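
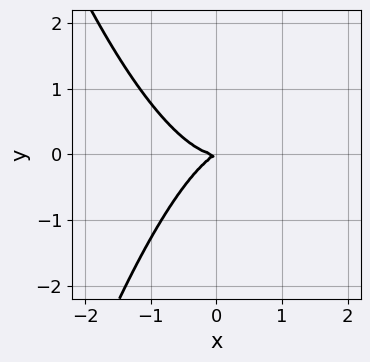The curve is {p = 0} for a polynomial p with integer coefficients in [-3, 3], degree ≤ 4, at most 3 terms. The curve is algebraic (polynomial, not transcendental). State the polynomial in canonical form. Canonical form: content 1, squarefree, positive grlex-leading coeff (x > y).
2*x^3 - x*y + 2*y^2

1. deg p = 3. The shape is more complex than any degree-2 curve.
2. From the visible intercepts: it crosses the y-axis at the gridline y = 0; it meets the x-axis at x = 0 (among the integer gridlines).
3. Assembling these constraints gives the stated polynomial.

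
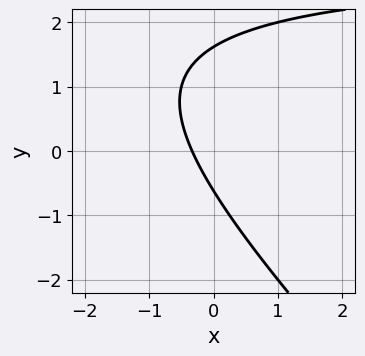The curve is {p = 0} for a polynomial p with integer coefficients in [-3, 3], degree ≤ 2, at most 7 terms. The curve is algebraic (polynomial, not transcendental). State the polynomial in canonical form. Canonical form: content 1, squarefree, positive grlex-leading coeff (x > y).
x*y + y^2 - 3*x - y - 1

(a) deg p = 2.
(b) The integer polynomial consistent with all of this is the stated p.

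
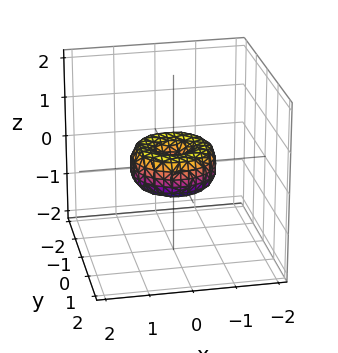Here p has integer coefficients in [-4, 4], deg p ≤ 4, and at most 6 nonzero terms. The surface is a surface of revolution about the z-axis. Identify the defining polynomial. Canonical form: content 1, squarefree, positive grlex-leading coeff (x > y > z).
First, deg p = 4. The shape is more complex than any degree-3 surface.
Then, symmetries: rotational symmetry about the z-axis ⇒ p depends on x, y only through x² + y².
Next, observable constraints: a circular section at z = 0 has radius exactly 1; one z-axis crossing is at z = 0.
Finally, together with the visible shape, these determine p as stated. Check: (0, 1, 0) on the y-axis lies on the surface, and p(0, 1, 0) = 0. ✓

x^4 + 2*x^2*y^2 + y^4 - x^2 - y^2 + z^2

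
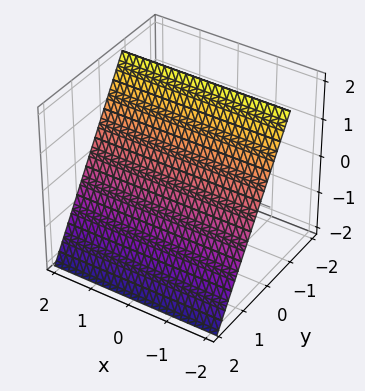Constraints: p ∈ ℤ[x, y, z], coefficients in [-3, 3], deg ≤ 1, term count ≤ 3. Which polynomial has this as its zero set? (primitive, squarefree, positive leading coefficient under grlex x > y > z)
3*y + 2*z - 2

deg p = 1. Every cross-section is a straight line — this is a plane.
Against the integer gridlines: it crosses the z-axis at the gridline z = 1; it misses every integer gridline on the x-axis.
Solving for integer coefficients yields p as stated.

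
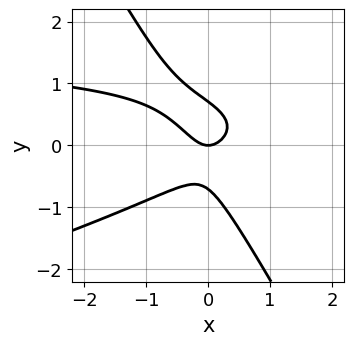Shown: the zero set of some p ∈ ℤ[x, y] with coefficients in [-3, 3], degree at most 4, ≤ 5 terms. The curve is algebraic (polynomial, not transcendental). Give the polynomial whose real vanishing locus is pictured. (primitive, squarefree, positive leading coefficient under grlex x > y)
x^2*y - 3*x*y^2 - 2*y^3 - 2*x^2 + y

deg p = 3.
From the visible intercepts: it crosses the x-axis at the gridline x = 0; it crosses the y-axis at the gridline y = 0.
Matching integer coefficients to the picture gives p.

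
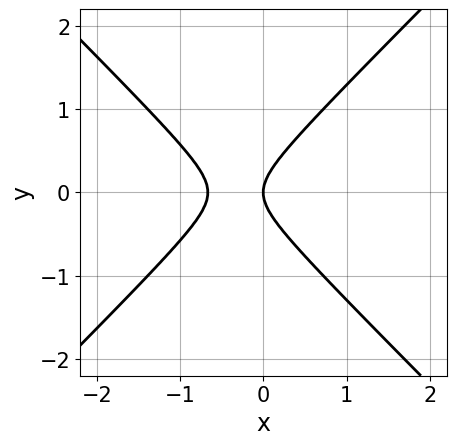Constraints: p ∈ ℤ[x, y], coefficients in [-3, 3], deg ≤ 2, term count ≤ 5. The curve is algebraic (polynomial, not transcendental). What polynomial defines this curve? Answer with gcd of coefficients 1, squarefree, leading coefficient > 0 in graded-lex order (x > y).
3*x^2 - 3*y^2 + 2*x

1. Degree: no degree-1 curve has this shape, so deg p = 2.
2. Symmetries: the y ↦ −y reflection is a symmetry, so y appears only in even powers.
3. From the axis intercepts and sections: one y-axis crossing is at y = 0; one x-axis crossing is at x = 0.
4. Putting this together gives p.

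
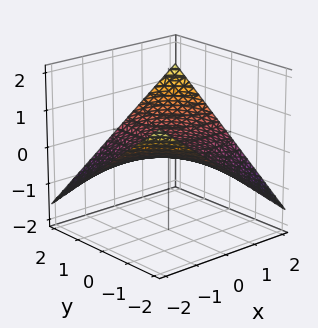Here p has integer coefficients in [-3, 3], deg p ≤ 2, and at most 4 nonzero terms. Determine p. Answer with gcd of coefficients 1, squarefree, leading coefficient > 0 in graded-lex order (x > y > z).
The degree is 2 — a hyperbolic paraboloid; a quadric.
Against the integer gridlines: one z-axis crossing is at z = 0; the visible x-axis segment lies entirely on the surface; every point of the y-axis in the box is on the surface.
Solving for integer coefficients yields p as stated.

x*y - 3*z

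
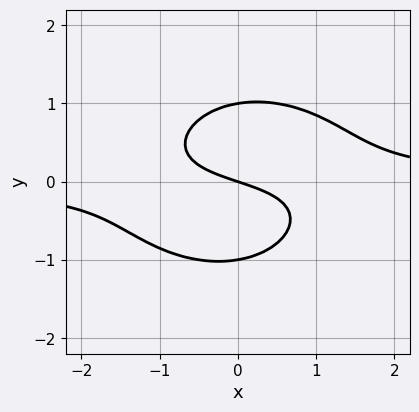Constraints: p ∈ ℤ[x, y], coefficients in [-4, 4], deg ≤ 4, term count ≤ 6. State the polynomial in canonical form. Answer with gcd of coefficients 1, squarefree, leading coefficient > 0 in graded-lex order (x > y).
2*x^2*y + 3*y^3 - x - 3*y

First, deg p = 3. A generic line meets the curve in up to 3 points.
Then, from the visible intercepts: it crosses the x-axis at the gridline x = 0; the y-axis gridline crossings are at y ∈ {-1, 0, 1}.
Finally, the integer polynomial consistent with all of this is the stated p.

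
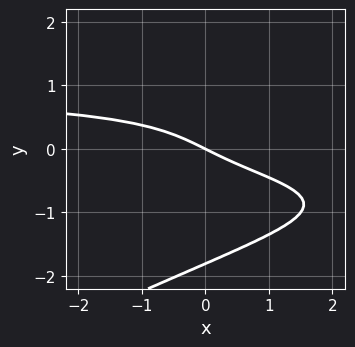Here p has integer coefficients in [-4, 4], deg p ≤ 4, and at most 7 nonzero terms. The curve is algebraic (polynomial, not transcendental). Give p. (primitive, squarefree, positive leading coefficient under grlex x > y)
1. The degree is 4 — no degree-3 curve has this shape.
2. Checking where it meets the axes: it meets the x-axis at x = 0 (among the integer gridlines); it crosses the y-axis at the gridline y = 0.
3. Solving for integer coefficients yields p as stated.

x*y^3 - 2*y^4 - 3*y^3 - x - 2*y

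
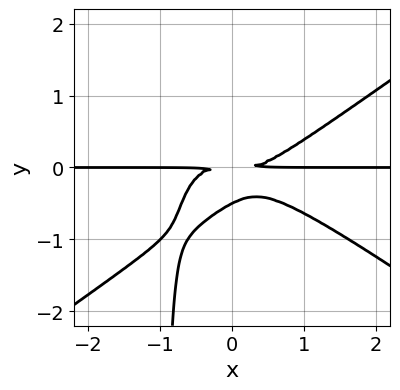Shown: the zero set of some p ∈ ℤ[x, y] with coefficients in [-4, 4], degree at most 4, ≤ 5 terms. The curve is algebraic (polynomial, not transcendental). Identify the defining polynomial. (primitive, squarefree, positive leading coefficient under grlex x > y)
x^3*y - 2*x*y^3 - 2*y^3 - y^2

1. The degree is 4 — the shape is more complex than any degree-3 curve.
2. From the visible intercepts: every point of the x-axis in the box is on the curve.
3. Fitting integer coefficients to these (and the overall shape) gives p.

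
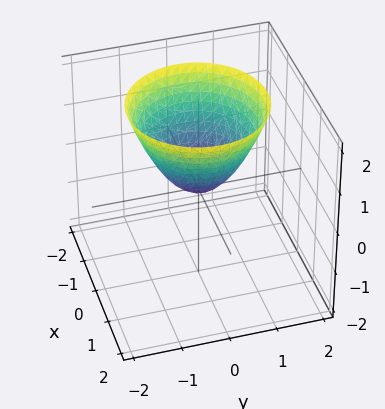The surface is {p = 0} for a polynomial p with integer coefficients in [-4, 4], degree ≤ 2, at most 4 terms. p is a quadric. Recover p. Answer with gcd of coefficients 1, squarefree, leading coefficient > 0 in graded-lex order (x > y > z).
x^2 + y^2 - z

The degree is 2 — a paraboloid; a quadric.
By symmetry, every cross-section ⟂ z is a circle, so x, y appear only via x² + y².
From the axis intercepts and sections: one z-axis crossing is at z = 0; it meets the y-axis at y = 0 (among the integer gridlines).
Assembling these constraints gives the stated polynomial.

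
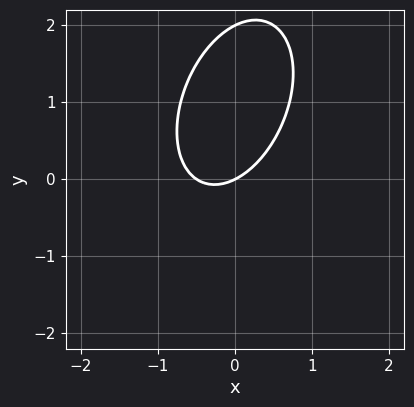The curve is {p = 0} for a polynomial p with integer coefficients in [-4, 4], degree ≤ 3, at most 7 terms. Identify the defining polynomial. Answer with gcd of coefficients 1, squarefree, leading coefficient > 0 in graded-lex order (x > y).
1. deg p = 2. No degree-1 curve has this shape.
2. Reading off the gridlines: it meets the x-axis at x = 0 (among the integer gridlines); among the integer gridlines, it crosses the y-axis at y ∈ {0, 2}.
3. Putting this together gives p.

2*x^2 - x*y + y^2 + x - 2*y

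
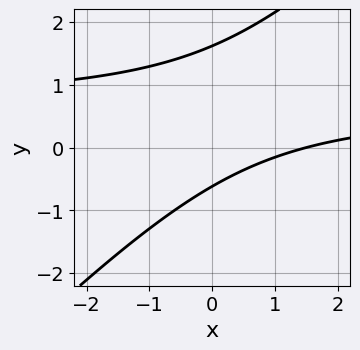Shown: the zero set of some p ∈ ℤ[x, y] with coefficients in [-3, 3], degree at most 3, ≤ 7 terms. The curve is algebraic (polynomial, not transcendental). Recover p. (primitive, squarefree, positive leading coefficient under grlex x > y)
Degree: no degree-1 curve has this shape, so deg p = 2.
The integer polynomial consistent with all of this is the stated p.

3*x*y - 3*y^2 - 2*x + 3*y + 3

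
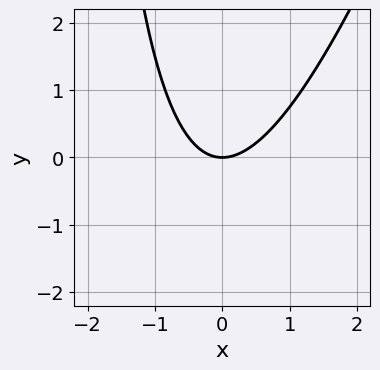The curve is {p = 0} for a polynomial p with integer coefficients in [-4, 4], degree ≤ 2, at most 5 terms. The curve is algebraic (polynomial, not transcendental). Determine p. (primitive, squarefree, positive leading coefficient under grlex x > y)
Degree: the shape is more complex than any degree-1 curve, so deg p = 2.
Checking where it meets the axes: it meets the x-axis at x = 0 (among the integer gridlines); it meets the y-axis at y = 0 (among the integer gridlines).
Together with the visible shape, these determine p as stated.

3*x^2 - x*y - 3*y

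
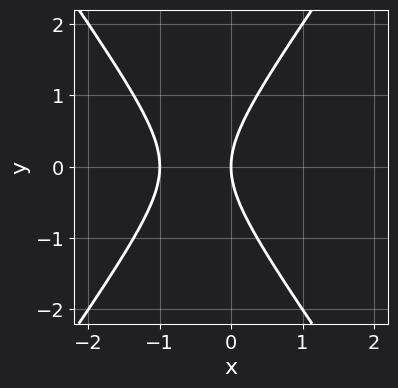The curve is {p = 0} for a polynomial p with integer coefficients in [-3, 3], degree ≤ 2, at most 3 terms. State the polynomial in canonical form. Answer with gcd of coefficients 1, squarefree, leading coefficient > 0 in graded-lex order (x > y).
(a) Degree: the shape is more complex than any degree-1 curve, so deg p = 2.
(b) Symmetries: mirror symmetry y ↦ −y ⇒ only even powers of y.
(c) Checking where it meets the axes: it meets the y-axis at y = 0 (among the integer gridlines); among the integer gridlines, it crosses the x-axis at x ∈ {-1, 0}.
(d) The integer polynomial consistent with all of this is the stated p.

2*x^2 - y^2 + 2*x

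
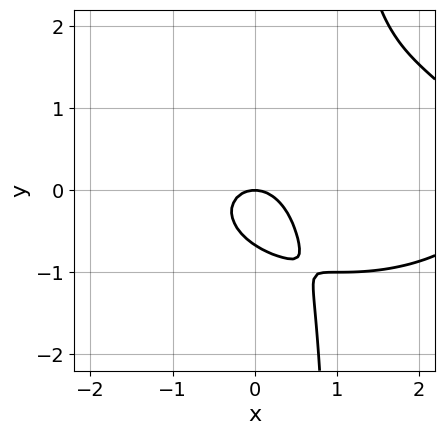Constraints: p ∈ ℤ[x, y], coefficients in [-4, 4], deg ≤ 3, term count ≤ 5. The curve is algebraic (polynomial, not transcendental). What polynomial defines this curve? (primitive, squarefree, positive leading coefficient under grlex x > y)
x^3 + 3*x*y^2 - 3*x^2 - 3*y^2 - 2*y

1. The degree is 3 — a generic line meets the curve in up to 3 points.
2. From the visible intercepts: one y-axis crossing is at y = 0; it meets the x-axis at x = 0 (among the integer gridlines).
3. These observations pin down the coefficients.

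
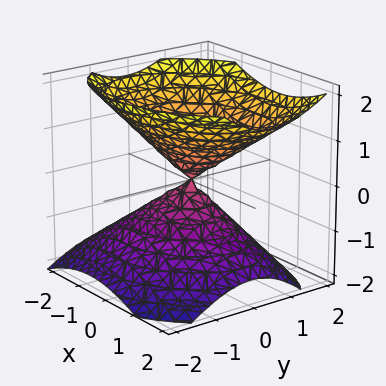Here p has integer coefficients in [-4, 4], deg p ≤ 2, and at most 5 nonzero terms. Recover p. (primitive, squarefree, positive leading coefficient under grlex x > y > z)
(a) deg p = 2. No degree-1 surface has this shape.
(b) Observable constraints: one x-axis crossing is at x = 0; it meets the y-axis at y = 0 (among the integer gridlines); it meets the z-axis at z = 0 (among the integer gridlines).
(c) Matching integer coefficients to the picture gives p.

2*x^2 - x*y + 3*y^2 - y*z - 3*z^2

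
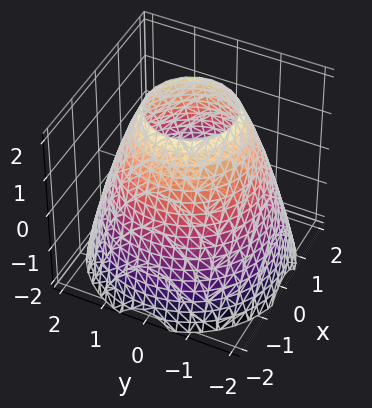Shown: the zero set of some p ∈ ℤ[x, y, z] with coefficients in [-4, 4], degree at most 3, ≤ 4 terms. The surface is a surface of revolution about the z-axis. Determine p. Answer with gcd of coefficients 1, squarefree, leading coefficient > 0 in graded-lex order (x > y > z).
x^2 + y^2 + z - 3

First, deg p = 2.
Next, by symmetry, every cross-section ⟂ z is a circle, so x, y appear only via x² + y².
Next, against the integer gridlines: a circular section at z = 1 has radius between 1 and 2; the surface avoids every integer z-axis point in the box.
Finally, assembling these constraints gives the stated polynomial.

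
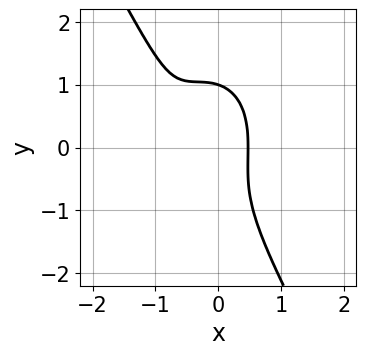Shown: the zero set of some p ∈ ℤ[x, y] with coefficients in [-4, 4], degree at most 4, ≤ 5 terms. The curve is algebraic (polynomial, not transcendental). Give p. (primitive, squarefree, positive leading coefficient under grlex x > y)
3*x^3 + x*y^2 + y^3 + 3*x^2 - 1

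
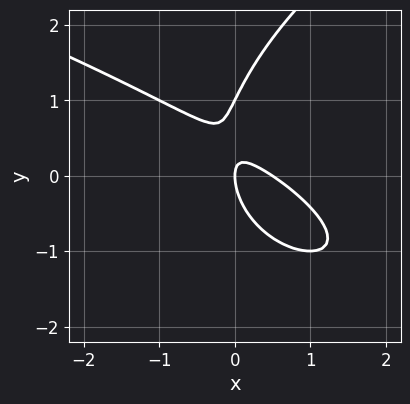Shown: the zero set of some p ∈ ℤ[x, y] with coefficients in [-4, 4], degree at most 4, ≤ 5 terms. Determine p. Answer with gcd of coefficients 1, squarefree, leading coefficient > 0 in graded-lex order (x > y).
y^3 - 2*x^2 - 3*x*y - y^2 + x

1. Degree: no degree-2 curve has this shape, so deg p = 3.
2. Checking where it meets the axes: among the integer gridlines, it crosses the y-axis at y ∈ {0, 1}; it meets the x-axis at x = 0 (among the integer gridlines).
3. Assembling these constraints gives the stated polynomial.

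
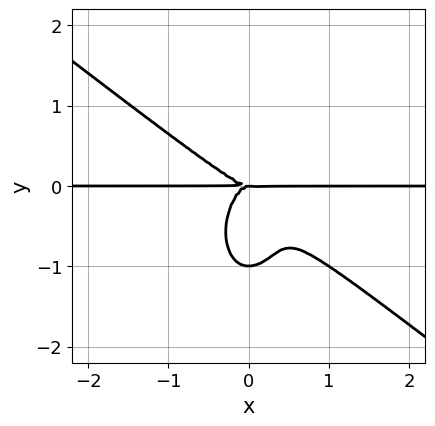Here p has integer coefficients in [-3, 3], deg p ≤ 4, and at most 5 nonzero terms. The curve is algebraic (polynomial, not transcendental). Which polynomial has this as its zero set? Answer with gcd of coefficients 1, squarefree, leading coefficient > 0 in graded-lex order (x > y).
First, deg p = 4. A generic line meets the curve in up to 4 points.
Next, against the integer gridlines: every point of the x-axis in the box is on the curve; the y-axis gridline crossings are at y ∈ {-1, 0}.
Finally, together with the visible shape, these determine p as stated.

2*x^3*y + 2*x^2*y^2 + y^4 + y^3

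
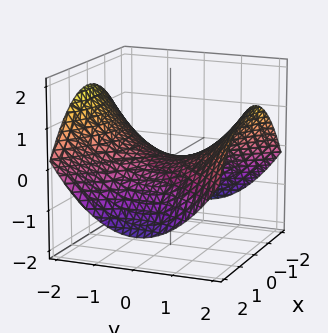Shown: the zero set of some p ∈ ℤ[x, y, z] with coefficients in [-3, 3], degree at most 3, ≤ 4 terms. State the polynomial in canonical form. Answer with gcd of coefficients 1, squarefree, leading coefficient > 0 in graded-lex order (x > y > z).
(a) Degree: a saddle surface; a quadric, so deg p = 2.
(b) Symmetries: the x ↦ −x reflection is a symmetry, so x appears only in even powers; the y ↦ −y reflection is a symmetry, so y appears only in even powers.
(c) From the visible intercepts: it crosses the y-axis at the gridline y = 0; it crosses the x-axis at the gridline x = 0; one z-axis crossing is at z = 0.
(d) The integer polynomial consistent with all of this is the stated p.

x^2 - y^2 + 3*z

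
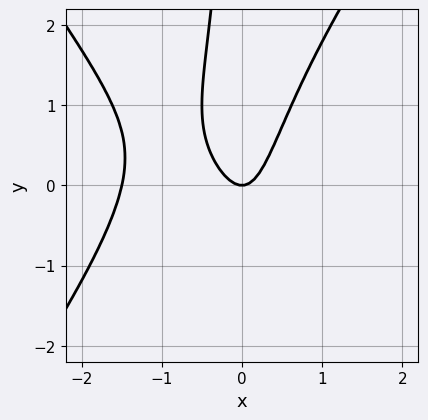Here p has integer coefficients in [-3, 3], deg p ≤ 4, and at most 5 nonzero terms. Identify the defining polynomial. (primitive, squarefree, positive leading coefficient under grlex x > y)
2*x^3 - x*y^2 + 3*x^2 - y

First, degree: no degree-2 curve has this shape, so deg p = 3.
Next, from the axis intercepts and sections: one x-axis crossing is at x = 0; one y-axis crossing is at y = 0.
Finally, solving for integer coefficients yields p as stated.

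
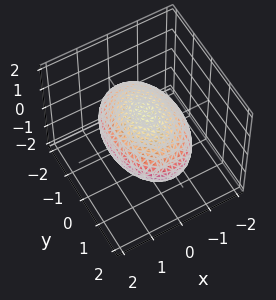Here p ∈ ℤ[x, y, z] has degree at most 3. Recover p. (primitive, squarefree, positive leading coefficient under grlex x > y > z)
1. The degree is 2 — a closed, bounded, convex surface; a quadric.
2. Symmetries: mirror symmetry y ↦ −y ⇒ only even powers of y; mirror symmetry z ↦ −z ⇒ only even powers of z; the x ↦ −x reflection is a symmetry, so x appears only in even powers.
3. Checking where it meets the axes: the z-axis gridline crossings are at z ∈ {-1, 1}.
4. Putting this together gives p.

2*x^2 + y^2 + 3*z^2 - 3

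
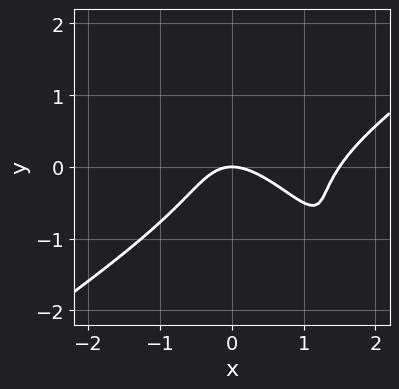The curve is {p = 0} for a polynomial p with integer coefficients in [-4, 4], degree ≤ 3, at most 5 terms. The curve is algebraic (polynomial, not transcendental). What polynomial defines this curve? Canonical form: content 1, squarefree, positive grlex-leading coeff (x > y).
2*x^3 - 3*x*y^2 - 2*y^3 - 3*x^2 - 3*y

First, deg p = 3. A generic line meets the curve in up to 3 points.
Then, from the axis intercepts and sections: it meets the x-axis at x = 0 (among the integer gridlines); one y-axis crossing is at y = 0.
Finally, putting this together gives p.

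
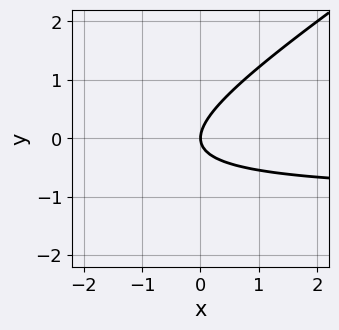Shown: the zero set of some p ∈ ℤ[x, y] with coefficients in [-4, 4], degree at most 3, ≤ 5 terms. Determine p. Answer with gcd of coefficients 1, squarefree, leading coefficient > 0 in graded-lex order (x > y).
deg p = 2.
Against the integer gridlines: it meets the y-axis at y = 0 (among the integer gridlines); it crosses the x-axis at the gridline x = 0.
The integer polynomial consistent with all of this is the stated p.

2*x*y - 3*y^2 + 2*x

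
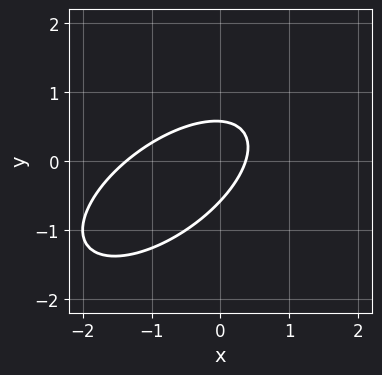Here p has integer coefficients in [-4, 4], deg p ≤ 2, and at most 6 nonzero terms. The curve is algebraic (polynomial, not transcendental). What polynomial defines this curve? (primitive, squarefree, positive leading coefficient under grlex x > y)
First, degree: the shape is more complex than any degree-1 curve, so deg p = 2.
Finally, the integer polynomial consistent with all of this is the stated p.

2*x^2 - 3*x*y + 3*y^2 + 2*x - 1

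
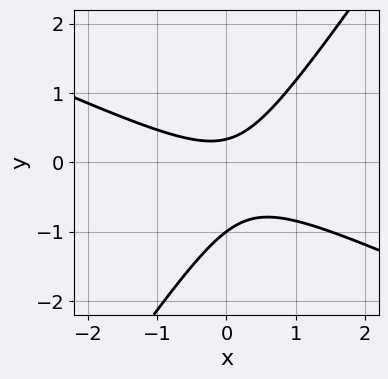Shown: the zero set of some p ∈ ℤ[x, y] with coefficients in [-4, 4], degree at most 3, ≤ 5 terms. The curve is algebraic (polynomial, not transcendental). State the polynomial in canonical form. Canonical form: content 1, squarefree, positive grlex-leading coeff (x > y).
(a) Degree: no degree-1 curve has this shape, so deg p = 2.
(b) Observable constraints: it crosses the y-axis at the gridline y = -1; no x-intercept at any integer in the box.
(c) Fitting integer coefficients to these (and the overall shape) gives p.

2*x^2 + 3*x*y - 3*y^2 - 2*y + 1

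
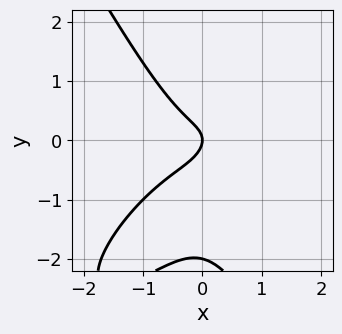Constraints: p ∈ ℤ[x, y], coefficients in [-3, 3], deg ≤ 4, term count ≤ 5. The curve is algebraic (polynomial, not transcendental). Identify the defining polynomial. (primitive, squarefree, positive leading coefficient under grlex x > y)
2*x^3 - 2*x^2*y + y^3 + 2*y^2 + x

(a) deg p = 3. The shape is more complex than any degree-2 curve.
(b) Reading off the gridlines: among the integer gridlines, it crosses the y-axis at y ∈ {-2, 0}; it crosses the x-axis at the gridline x = 0.
(c) Fitting integer coefficients to these (and the overall shape) gives p.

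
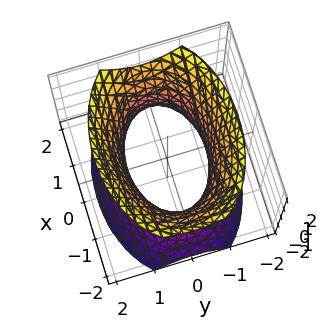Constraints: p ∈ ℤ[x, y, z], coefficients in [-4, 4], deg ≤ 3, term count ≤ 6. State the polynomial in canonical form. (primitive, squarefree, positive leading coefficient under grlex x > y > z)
x^2 + 2*y^2 - z^2 - 2

The degree is 2 — an hourglass — one-sheet hyperboloid; a quadric.
Symmetries: the x ↦ −x reflection is a symmetry, so x appears only in even powers; mirror symmetry y ↦ −y ⇒ only even powers of y; mirror symmetry z ↦ −z ⇒ only even powers of z.
From the axis intercepts and sections: no z-intercept at any integer in the box; among the integer gridlines, it crosses the y-axis at y ∈ {-1, 1}.
Solving for integer coefficients yields p as stated.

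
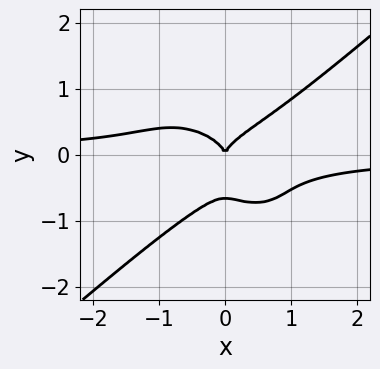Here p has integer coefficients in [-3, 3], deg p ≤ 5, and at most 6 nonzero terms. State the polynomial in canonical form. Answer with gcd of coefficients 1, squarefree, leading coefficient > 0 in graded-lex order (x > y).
2*x^3*y - 3*y^4 - 2*y^3 + x^2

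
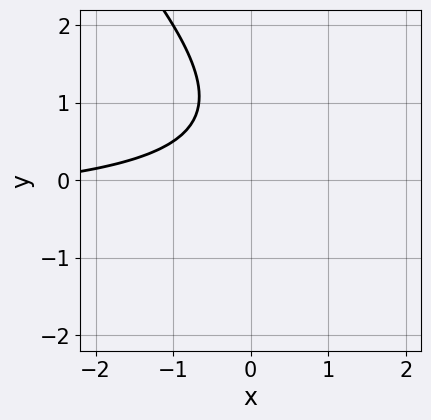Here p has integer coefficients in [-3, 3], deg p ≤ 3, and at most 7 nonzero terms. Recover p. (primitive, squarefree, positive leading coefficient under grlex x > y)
2*x*y + 2*y^2 + x - 3*y + 3

1. The degree is 2 — the shape is more complex than any degree-1 curve.
2. From the axis intercepts and sections: it misses every integer gridline on the x-axis; it misses every integer gridline on the y-axis.
3. Fitting integer coefficients to these (and the overall shape) gives p.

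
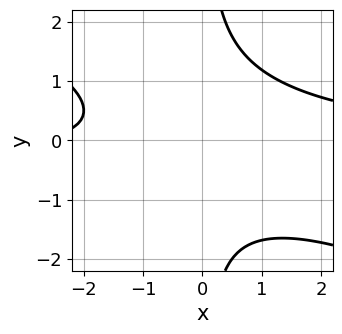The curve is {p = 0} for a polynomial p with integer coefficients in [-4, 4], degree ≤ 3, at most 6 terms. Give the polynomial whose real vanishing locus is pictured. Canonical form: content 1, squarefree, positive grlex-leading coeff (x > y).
x^2*y + 2*x*y^2 - x - 3

First, deg p = 3.
Then, reading off the gridlines: it misses every integer gridline on the y-axis; no x-intercept at any integer in the box.
Finally, putting this together gives p.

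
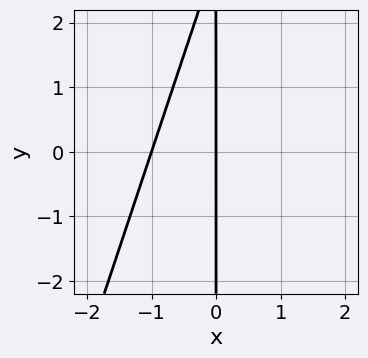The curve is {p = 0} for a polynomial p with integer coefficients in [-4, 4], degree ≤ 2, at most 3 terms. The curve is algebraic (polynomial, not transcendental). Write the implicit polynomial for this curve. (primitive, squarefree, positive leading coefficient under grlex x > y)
(a) Degree: a generic line meets the curve in up to 2 points, so deg p = 2.
(b) Against the integer gridlines: the x-axis gridline crossings are at x ∈ {-1, 0}; every point of the y-axis in the box is on the curve.
(c) Fitting integer coefficients to these (and the overall shape) gives p.

3*x^2 - x*y + 3*x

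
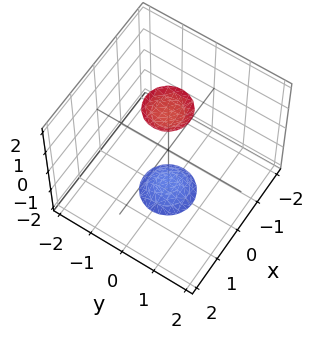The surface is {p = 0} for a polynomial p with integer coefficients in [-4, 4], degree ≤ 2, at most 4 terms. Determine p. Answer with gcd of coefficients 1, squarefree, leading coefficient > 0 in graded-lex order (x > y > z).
First, the picture has 2 separate pieces.
Then, degree: two sheets facing apart; a quadric, so deg p = 2.
Then, symmetries: mirror symmetry z ↦ −z ⇒ only even powers of z; the z-axis is an axis of rotation, so x and y enter only as x² + y².
Next, from the axis intercepts and sections: it misses every integer gridline on the x-axis; a circular section at z = -2 has radius between 0 and 1; the surface avoids every integer y-axis point in the box.
Finally, the integer polynomial consistent with all of this is the stated p.

3*x^2 + 3*y^2 - z^2 + 3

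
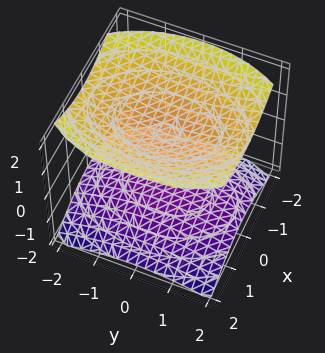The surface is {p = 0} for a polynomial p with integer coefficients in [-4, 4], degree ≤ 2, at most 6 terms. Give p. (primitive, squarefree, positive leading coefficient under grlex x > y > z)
2*x^2 + y^2 - 3*z^2 + 3

(a) I count 2 distinct pieces. Treating them together as one polynomial.
(b) Degree: two separate bowl-shaped sheets opening away from each other; a quadric, so deg p = 2.
(c) Symmetries: mirror symmetry y ↦ −y ⇒ only even powers of y; the x ↦ −x reflection is a symmetry, so x appears only in even powers; mirror symmetry z ↦ −z ⇒ only even powers of z.
(d) Reading off the gridlines: the z-axis gridline crossings are at z ∈ {-1, 1}; it misses every integer gridline on the y-axis; it misses every integer gridline on the x-axis.
(e) Assembling these constraints gives the stated polynomial.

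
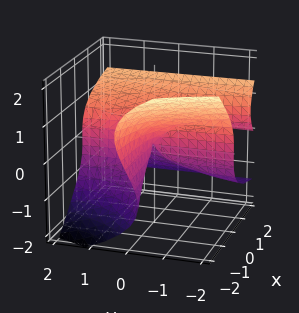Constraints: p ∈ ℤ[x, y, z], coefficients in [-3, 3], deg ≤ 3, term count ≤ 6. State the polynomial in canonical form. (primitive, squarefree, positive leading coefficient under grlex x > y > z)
x^2*y - x^2*z + 2*z^3 - 2*x*y

1. Degree: no degree-2 surface has this shape, so deg p = 3.
2. Against the integer gridlines: the visible x-axis segment lies entirely on the surface; the visible y-axis segment lies entirely on the surface; it meets the z-axis at z = 0 (among the integer gridlines).
3. Putting this together gives p.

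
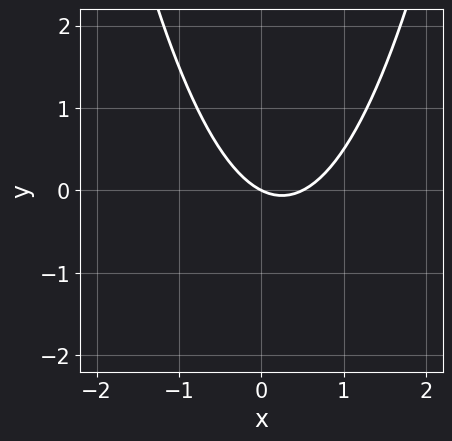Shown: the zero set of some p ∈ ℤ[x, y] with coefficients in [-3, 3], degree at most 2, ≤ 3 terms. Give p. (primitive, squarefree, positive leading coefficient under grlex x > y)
First, degree: no degree-1 curve has this shape, so deg p = 2.
Then, against the integer gridlines: it crosses the x-axis at the gridline x = 0; it crosses the y-axis at the gridline y = 0.
Finally, the integer polynomial consistent with all of this is the stated p.

2*x^2 - x - 2*y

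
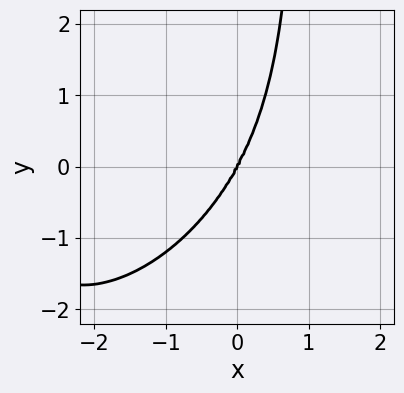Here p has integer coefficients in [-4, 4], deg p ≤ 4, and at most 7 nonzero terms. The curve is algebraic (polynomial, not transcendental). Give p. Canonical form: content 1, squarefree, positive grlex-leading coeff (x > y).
x^4 + x*y^3 + 3*x^3 + x*y^2 - y^3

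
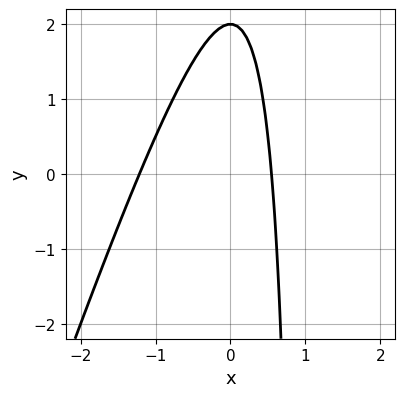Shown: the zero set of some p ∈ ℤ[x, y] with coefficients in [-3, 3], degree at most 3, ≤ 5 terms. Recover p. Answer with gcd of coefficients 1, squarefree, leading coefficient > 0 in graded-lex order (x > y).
(a) deg p = 2.
(b) From the axis intercepts and sections: it meets the y-axis at y = 2 (among the integer gridlines).
(c) Fitting integer coefficients to these (and the overall shape) gives p.

3*x^2 - x*y + 2*x + y - 2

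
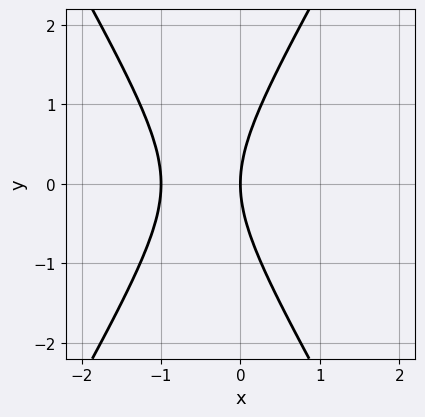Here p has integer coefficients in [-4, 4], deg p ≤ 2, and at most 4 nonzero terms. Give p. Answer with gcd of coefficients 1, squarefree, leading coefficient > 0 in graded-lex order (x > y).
(a) deg p = 2.
(b) Symmetries: the y ↦ −y reflection is a symmetry, so y appears only in even powers.
(c) Observable constraints: the x-axis gridline crossings are at x ∈ {-1, 0}; it crosses the y-axis at the gridline y = 0.
(d) The integer polynomial consistent with all of this is the stated p.

3*x^2 - y^2 + 3*x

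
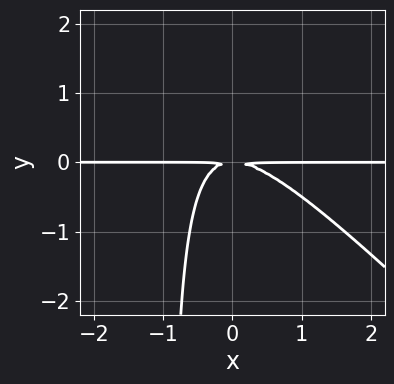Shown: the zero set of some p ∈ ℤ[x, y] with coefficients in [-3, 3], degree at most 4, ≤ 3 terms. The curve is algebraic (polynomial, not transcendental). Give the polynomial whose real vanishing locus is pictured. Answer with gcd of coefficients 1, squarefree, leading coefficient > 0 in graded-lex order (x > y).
(a) The degree is 3 — the shape is more complex than any degree-2 curve.
(b) From the axis intercepts and sections: the visible x-axis segment lies entirely on the curve.
(c) These observations pin down the coefficients.

x^2*y + x*y^2 + y^2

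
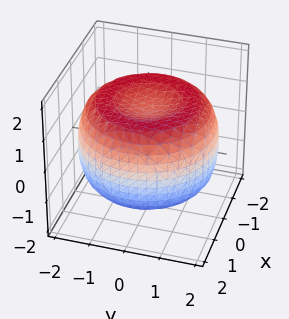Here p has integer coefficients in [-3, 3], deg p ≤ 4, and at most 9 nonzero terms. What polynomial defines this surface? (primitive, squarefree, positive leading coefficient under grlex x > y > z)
x^4 + 2*x^2*y^2 + y^4 - 3*x^2 - 3*y^2 + 3*z^2 - 3

(a) The degree is 4 — no degree-3 surface has this shape.
(b) Symmetries: every cross-section ⟂ z is a circle, so x, y appear only via x² + y².
(c) Observable constraints: a circular section at z = 1 has radius between 1 and 2; among the integer gridlines, it crosses the z-axis at z ∈ {-1, 1}.
(d) Putting this together gives p.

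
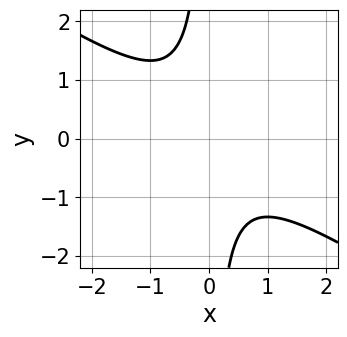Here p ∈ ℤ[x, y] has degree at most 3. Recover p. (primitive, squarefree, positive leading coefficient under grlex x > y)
2*x^2 + 3*x*y + 2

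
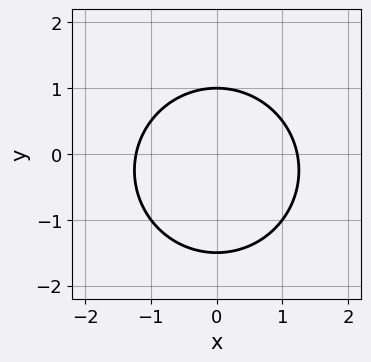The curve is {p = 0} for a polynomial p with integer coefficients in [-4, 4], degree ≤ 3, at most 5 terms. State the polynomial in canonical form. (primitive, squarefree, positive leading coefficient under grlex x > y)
2*x^2 + 2*y^2 + y - 3

(a) Degree: no degree-1 curve has this shape, so deg p = 2.
(b) Symmetries: mirror symmetry x ↦ −x ⇒ only even powers of x.
(c) From the axis intercepts and sections: it crosses the y-axis at the gridline y = 1.
(d) The integer polynomial consistent with all of this is the stated p.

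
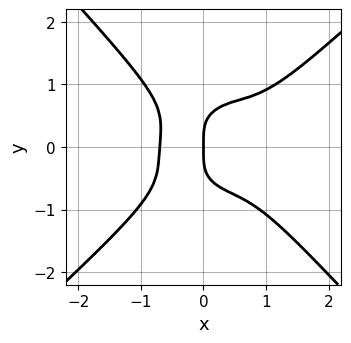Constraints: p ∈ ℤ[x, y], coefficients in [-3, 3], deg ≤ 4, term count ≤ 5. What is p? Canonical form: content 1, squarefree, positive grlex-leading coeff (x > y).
1. deg p = 4. A generic line meets the curve in up to 4 points.
2. Against the integer gridlines: one x-axis crossing is at x = 0; one y-axis crossing is at y = 0.
3. Solving for integer coefficients yields p as stated.

3*x^4 - x^3*y - 3*y^4 - 2*x^3 + 2*x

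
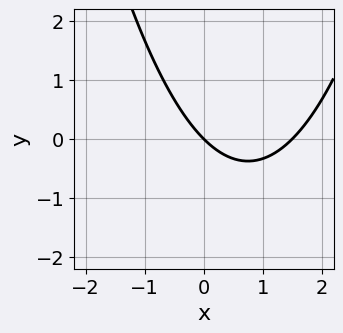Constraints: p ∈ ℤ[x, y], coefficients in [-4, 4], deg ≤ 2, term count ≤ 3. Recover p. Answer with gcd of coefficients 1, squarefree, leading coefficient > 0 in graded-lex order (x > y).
The degree is 2 — a generic line meets the curve in up to 2 points.
From the axis intercepts and sections: it meets the y-axis at y = 0 (among the integer gridlines); it crosses the x-axis at the gridline x = 0.
The integer polynomial consistent with all of this is the stated p.

2*x^2 - 3*x - 3*y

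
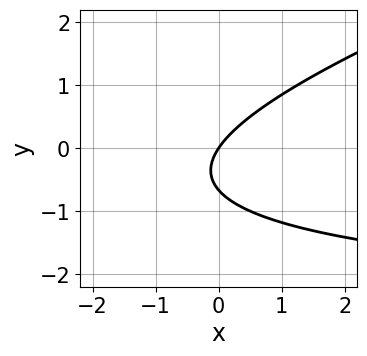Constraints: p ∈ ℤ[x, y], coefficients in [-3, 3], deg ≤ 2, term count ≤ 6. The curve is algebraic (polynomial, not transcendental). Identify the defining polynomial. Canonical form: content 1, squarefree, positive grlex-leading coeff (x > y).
1. The degree is 2 — a generic line meets the curve in up to 2 points.
2. Observable constraints: one y-axis crossing is at y = 0; it crosses the x-axis at the gridline x = 0.
3. Solving for integer coefficients yields p as stated.

x*y - 3*y^2 + 3*x - 2*y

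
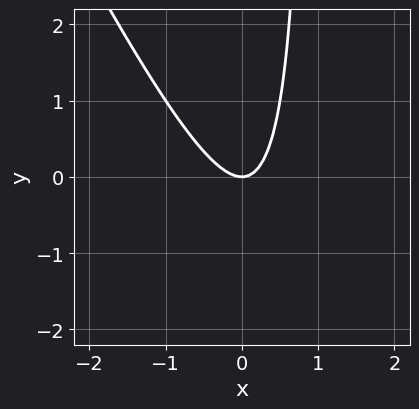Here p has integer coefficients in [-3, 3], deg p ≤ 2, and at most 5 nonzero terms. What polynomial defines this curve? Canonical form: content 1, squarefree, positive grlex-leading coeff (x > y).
2*x^2 + x*y - y

1. The degree is 2 — the shape is more complex than any degree-1 curve.
2. Reading off the gridlines: it meets the x-axis at x = 0 (among the integer gridlines); it crosses the y-axis at the gridline y = 0.
3. Fitting integer coefficients to these (and the overall shape) gives p.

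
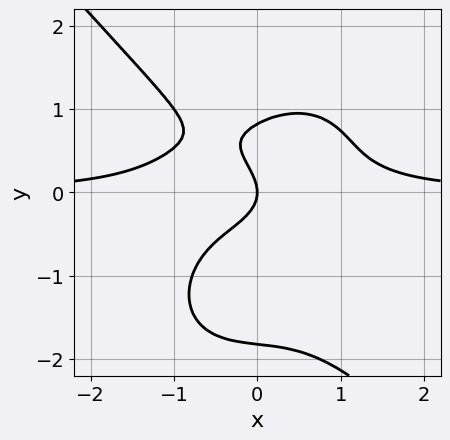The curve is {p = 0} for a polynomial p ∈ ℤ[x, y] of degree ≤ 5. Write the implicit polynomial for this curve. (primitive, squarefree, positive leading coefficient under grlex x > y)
3*x^3*y + 2*y^4 + 2*y^3 - 3*y^2 - 2*x

First, the degree is 4 — a generic line meets the curve in up to 4 points.
Next, from the axis intercepts and sections: it crosses the x-axis at the gridline x = 0; it crosses the y-axis at the gridline y = 0.
Finally, putting this together gives p.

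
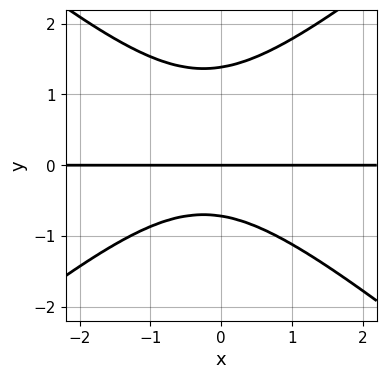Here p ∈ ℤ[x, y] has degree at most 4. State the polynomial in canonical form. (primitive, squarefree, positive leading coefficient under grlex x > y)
2*x^2*y - 3*y^3 + x*y + 2*y^2 + 3*y

First, deg p = 3. No degree-2 curve has this shape.
Then, from the visible intercepts: it crosses the y-axis at the gridline y = 0; every point of the x-axis in the box is on the curve.
Finally, fitting integer coefficients to these (and the overall shape) gives p.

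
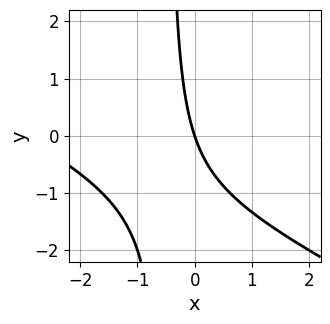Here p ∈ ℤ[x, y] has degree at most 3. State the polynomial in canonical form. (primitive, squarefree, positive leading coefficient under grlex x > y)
x^2 + 2*x*y + 3*x + y

First, the degree is 2 — a generic line meets the curve in up to 2 points.
Then, observable constraints: it crosses the y-axis at the gridline y = 0; it crosses the x-axis at the gridline x = 0.
Finally, matching integer coefficients to the picture gives p.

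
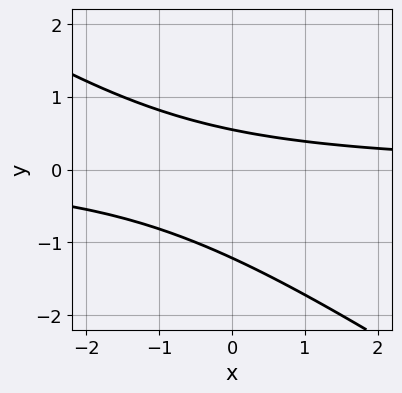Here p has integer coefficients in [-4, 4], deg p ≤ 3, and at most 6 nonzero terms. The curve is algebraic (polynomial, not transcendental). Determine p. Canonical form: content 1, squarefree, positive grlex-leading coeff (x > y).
(a) deg p = 2. A generic line meets the curve in up to 2 points.
(b) Checking where it meets the axes: it misses every integer gridline on the x-axis.
(c) Fitting integer coefficients to these (and the overall shape) gives p.

2*x*y + 3*y^2 + 2*y - 2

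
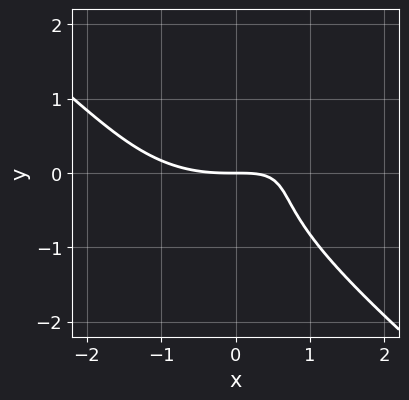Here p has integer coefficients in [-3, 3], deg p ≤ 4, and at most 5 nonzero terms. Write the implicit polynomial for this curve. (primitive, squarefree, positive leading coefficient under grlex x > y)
x^3 + x*y^2 + 3*y^3 - 3*x*y + 3*y

First, deg p = 3.
Then, reading off the gridlines: it meets the y-axis at y = 0 (among the integer gridlines); one x-axis crossing is at x = 0.
Finally, solving for integer coefficients yields p as stated.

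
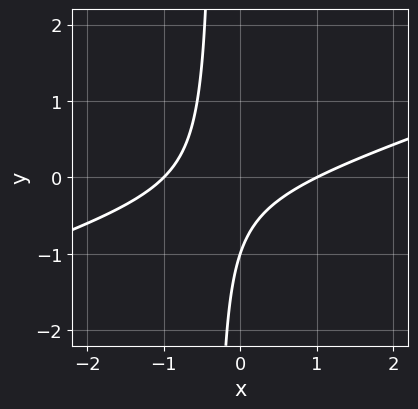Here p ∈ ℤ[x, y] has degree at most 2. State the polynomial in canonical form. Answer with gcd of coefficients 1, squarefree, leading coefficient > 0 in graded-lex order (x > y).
(a) deg p = 2. A generic line meets the curve in up to 2 points.
(b) From the axis intercepts and sections: among the integer gridlines, it crosses the x-axis at x ∈ {-1, 1}; it crosses the y-axis at the gridline y = -1.
(c) These observations pin down the coefficients.

x^2 - 3*x*y - y - 1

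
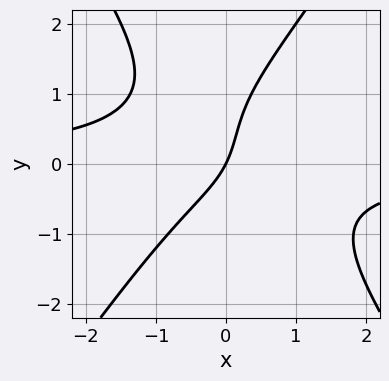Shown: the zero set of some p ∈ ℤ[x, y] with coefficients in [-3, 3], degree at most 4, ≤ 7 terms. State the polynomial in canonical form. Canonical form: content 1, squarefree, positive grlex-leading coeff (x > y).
2*x^2*y - y^3 + y^2 + 2*x - y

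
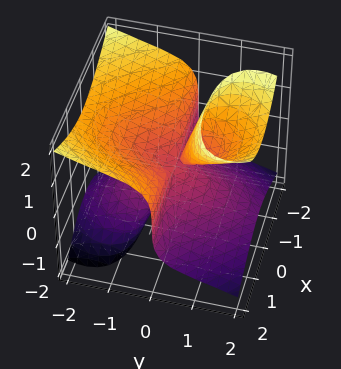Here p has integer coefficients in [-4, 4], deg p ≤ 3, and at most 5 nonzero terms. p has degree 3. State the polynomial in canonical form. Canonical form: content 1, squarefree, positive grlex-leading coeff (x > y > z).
1. The picture has 3 separate pieces.
2. The degree is 3 — a generic line meets the surface in up to 3 points.
3. Checking where it meets the axes: it crosses the z-axis at the gridline z = 0; it meets the y-axis at y = 0 (among the integer gridlines).
4. The integer polynomial consistent with all of this is the stated p.

2*x^2*y + y^3 - 3*y*z^2 + z^3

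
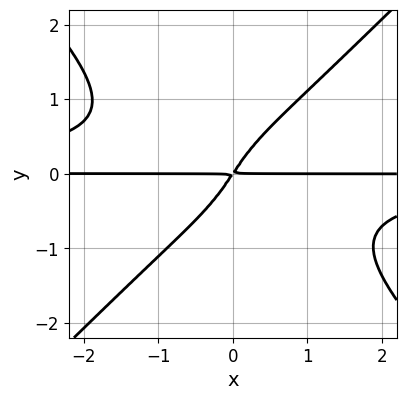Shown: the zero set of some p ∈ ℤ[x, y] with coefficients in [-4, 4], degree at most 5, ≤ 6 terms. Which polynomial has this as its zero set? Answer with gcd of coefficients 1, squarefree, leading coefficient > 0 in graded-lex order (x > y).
3*x^2*y^2 - 3*y^4 + 3*x*y - 2*y^2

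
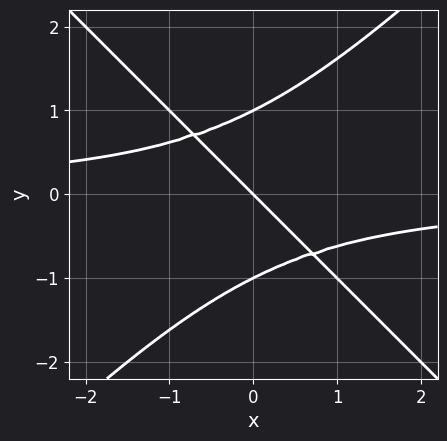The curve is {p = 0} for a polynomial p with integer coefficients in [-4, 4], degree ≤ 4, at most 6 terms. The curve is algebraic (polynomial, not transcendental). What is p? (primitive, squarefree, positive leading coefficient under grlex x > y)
x^2*y - y^3 + x + y

1. The degree is 3 — the shape is more complex than any degree-2 curve.
2. Observable constraints: it meets the x-axis at x = 0 (among the integer gridlines); among the integer gridlines, it crosses the y-axis at y ∈ {-1, 0, 1}.
3. Putting this together gives p.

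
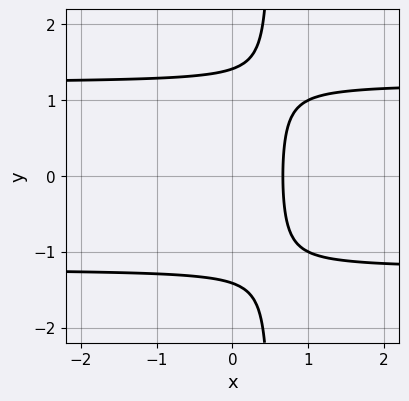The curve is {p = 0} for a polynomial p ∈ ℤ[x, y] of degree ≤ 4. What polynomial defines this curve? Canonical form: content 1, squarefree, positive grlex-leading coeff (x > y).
First, the degree is 3 — a generic line meets the curve in up to 3 points.
Then, symmetries: it's symmetric under y → −y, forcing even powers of y.
Finally, assembling these constraints gives the stated polynomial.

2*x*y^2 - y^2 - 3*x + 2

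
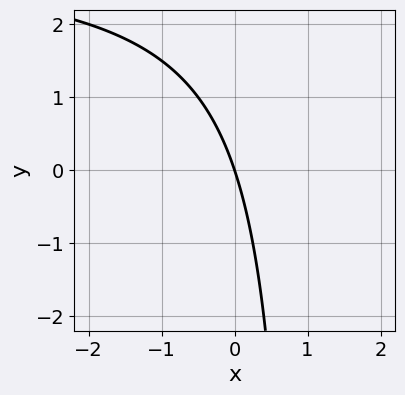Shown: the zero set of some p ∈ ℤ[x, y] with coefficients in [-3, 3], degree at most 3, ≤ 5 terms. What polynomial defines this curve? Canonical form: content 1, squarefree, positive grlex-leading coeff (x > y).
x*y - 3*x - y

deg p = 2. The shape is more complex than any degree-1 curve.
Checking where it meets the axes: one y-axis crossing is at y = 0; one x-axis crossing is at x = 0.
These observations pin down the coefficients.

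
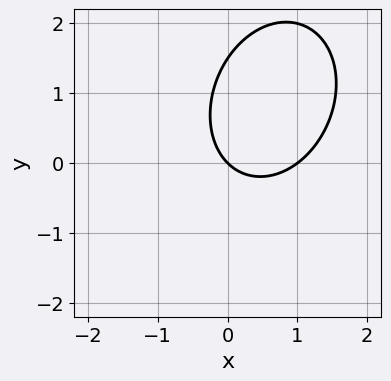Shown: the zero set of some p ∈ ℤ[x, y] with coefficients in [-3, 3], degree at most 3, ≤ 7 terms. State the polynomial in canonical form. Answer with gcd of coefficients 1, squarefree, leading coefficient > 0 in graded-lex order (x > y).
3*x^2 - x*y + 2*y^2 - 3*x - 3*y

First, degree: a generic line meets the curve in up to 2 points, so deg p = 2.
Next, from the visible intercepts: it meets the y-axis at y = 0 (among the integer gridlines); among the integer gridlines, it crosses the x-axis at x ∈ {0, 1}.
Finally, solving for integer coefficients yields p as stated.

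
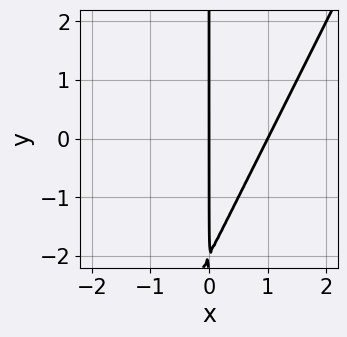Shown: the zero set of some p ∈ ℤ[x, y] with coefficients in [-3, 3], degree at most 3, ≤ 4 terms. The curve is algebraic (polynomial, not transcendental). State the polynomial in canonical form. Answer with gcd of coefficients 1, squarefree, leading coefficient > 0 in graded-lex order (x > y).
The degree is 2 — no degree-1 curve has this shape.
From the axis intercepts and sections: the visible y-axis segment lies entirely on the curve; the x-axis gridline crossings are at x ∈ {0, 1}.
Assembling these constraints gives the stated polynomial.

2*x^2 - x*y - 2*x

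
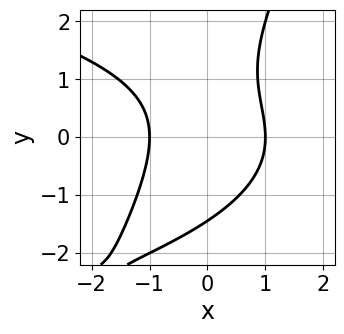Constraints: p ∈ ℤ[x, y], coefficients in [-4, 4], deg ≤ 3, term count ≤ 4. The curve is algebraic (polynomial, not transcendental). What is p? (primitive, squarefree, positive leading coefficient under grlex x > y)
Degree: the shape is more complex than any degree-2 curve, so deg p = 3.
Against the integer gridlines: among the integer gridlines, it crosses the x-axis at x ∈ {-1, 1}.
Matching integer coefficients to the picture gives p.

2*x*y^2 - y^3 + 3*x^2 - 3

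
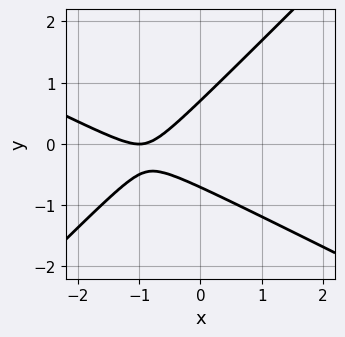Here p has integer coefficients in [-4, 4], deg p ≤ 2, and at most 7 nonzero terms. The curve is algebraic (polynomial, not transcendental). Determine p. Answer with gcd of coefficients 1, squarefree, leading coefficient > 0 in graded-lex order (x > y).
The degree is 2 — a generic line meets the curve in up to 2 points.
Against the integer gridlines: it meets the x-axis at x = -1 (among the integer gridlines).
Fitting integer coefficients to these (and the overall shape) gives p.

x^2 + x*y - 2*y^2 + 2*x + 1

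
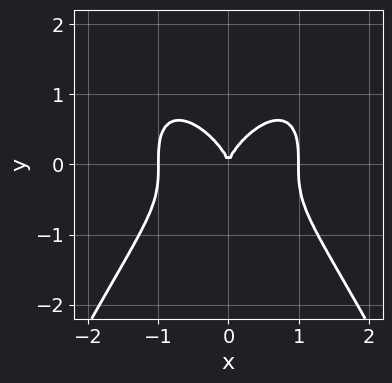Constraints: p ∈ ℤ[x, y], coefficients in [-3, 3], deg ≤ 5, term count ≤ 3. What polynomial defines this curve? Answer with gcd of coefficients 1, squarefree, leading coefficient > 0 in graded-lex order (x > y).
The degree is 4 — the shape is more complex than any degree-3 curve.
Symmetries: mirror symmetry x ↦ −x ⇒ only even powers of x.
From the visible intercepts: the x-axis gridline crossings are at x ∈ {-1, 0, 1}; it meets the y-axis at y = 0 (among the integer gridlines).
Solving for integer coefficients yields p as stated.

x^4 + y^3 - x^2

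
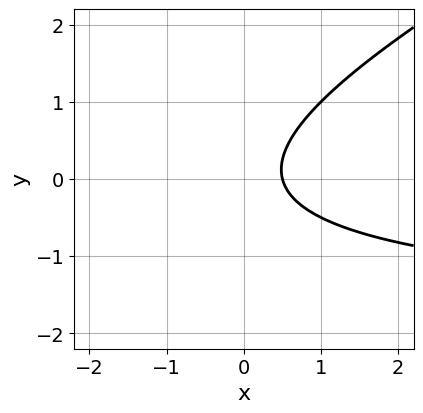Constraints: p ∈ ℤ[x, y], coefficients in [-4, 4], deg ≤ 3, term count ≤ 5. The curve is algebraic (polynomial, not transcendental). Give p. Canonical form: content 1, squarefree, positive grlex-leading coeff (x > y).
(a) The degree is 2 — no degree-1 curve has this shape.
(b) From the axis intercepts and sections: the curve avoids every integer y-axis point in the box.
(c) Putting this together gives p.

x*y - 2*y^2 + 2*x - 1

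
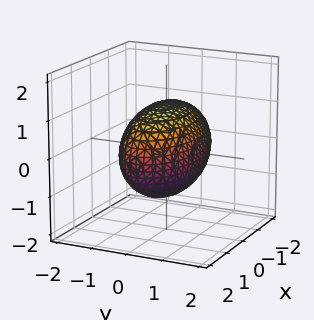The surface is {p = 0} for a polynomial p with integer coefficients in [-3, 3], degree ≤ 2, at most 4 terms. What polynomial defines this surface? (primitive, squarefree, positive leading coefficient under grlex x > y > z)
The degree is 2 — bounded and convex; a quadric.
Symmetries: it's symmetric under x → −x, forcing even powers of x; it's symmetric under z → −z, forcing even powers of z; the y ↦ −y reflection is a symmetry, so y appears only in even powers.
Observable constraints: among the integer gridlines, it crosses the y-axis at y ∈ {-1, 1}.
Matching integer coefficients to the picture gives p.

x^2 + 3*y^2 + 2*z^2 - 3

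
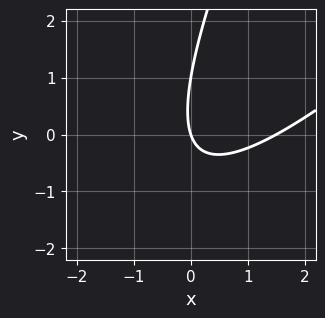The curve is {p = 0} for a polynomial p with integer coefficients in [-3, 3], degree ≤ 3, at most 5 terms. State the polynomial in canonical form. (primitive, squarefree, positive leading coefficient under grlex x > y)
(a) Degree: a generic line meets the curve in up to 2 points, so deg p = 2.
(b) Reading off the gridlines: among the integer gridlines, it crosses the y-axis at y ∈ {0, 1}; it crosses the x-axis at the gridline x = 0.
(c) Together with the visible shape, these determine p as stated.

2*x^2 - 3*x*y + y^2 - 3*x - y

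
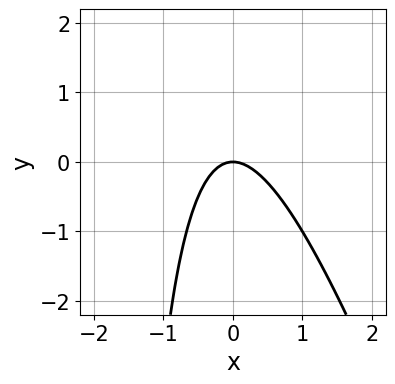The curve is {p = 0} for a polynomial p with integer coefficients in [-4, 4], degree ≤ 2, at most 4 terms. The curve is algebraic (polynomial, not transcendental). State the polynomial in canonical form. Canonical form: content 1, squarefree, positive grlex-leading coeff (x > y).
deg p = 2.
Reading off the gridlines: it meets the y-axis at y = 0 (among the integer gridlines); one x-axis crossing is at x = 0.
The integer polynomial consistent with all of this is the stated p.

3*x^2 + x*y + 2*y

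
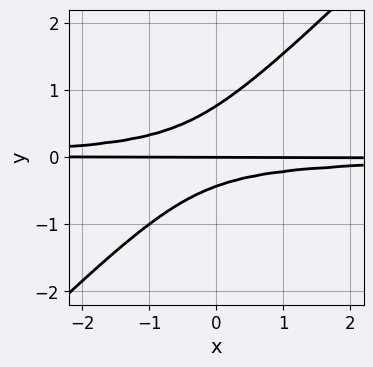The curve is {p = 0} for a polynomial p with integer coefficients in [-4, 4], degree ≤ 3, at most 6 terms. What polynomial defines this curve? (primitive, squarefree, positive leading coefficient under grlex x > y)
1. The degree is 3 — a generic line meets the curve in up to 3 points.
2. Observable constraints: every point of the x-axis in the box is on the curve; one y-axis crossing is at y = 0.
3. Together with the visible shape, these determine p as stated.

3*x*y^2 - 3*y^3 + y^2 + y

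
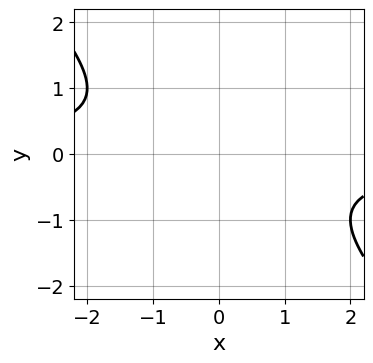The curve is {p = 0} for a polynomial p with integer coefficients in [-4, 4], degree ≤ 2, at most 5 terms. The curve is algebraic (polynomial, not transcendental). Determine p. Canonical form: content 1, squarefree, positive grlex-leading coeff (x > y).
First, deg p = 2.
Next, reading off the gridlines: the curve avoids every integer y-axis point in the box; no x-intercept at any integer in the box.
Finally, putting this together gives p.

x*y + y^2 + 1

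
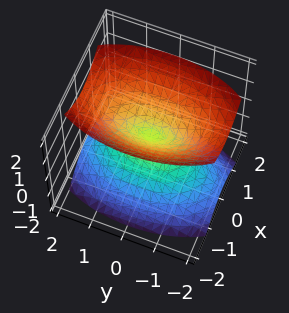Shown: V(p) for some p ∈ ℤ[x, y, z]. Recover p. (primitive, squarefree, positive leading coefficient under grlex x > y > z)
There are 2 components.
The degree is 2 — two nappes meeting at a single point; a quadric.
Symmetries: mirror symmetry x ↦ −x ⇒ only even powers of x; the y ↦ −y reflection is a symmetry, so y appears only in even powers; it's symmetric under z → −z, forcing even powers of z.
Observable constraints: one x-axis crossing is at x = 0; it crosses the z-axis at the gridline z = 0; it meets the y-axis at y = 0 (among the integer gridlines).
These observations pin down the coefficients.

3*x^2 + y^2 - 2*z^2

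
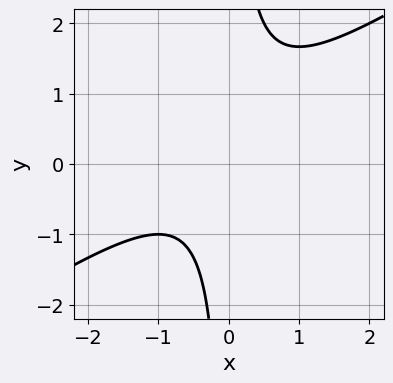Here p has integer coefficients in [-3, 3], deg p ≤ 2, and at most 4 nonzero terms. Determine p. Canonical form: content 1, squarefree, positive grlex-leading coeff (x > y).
1. The degree is 2 — the shape is more complex than any degree-1 curve.
2. Observable constraints: no x-intercept at any integer in the box; no y-intercept at any integer in the box.
3. Matching integer coefficients to the picture gives p.

2*x^2 - 3*x*y + x + 2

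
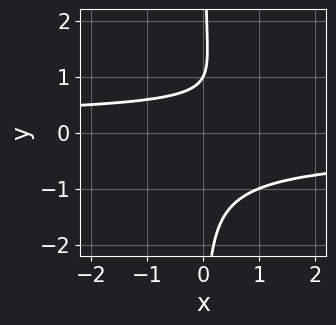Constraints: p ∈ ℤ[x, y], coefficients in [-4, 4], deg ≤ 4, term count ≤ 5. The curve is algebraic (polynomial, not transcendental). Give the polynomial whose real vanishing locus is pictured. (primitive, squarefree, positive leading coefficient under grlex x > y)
2*x*y^3 - y + 1

First, the degree is 4 — no degree-3 curve has this shape.
Then, from the axis intercepts and sections: it misses every integer gridline on the x-axis; it crosses the y-axis at the gridline y = 1.
Finally, putting this together gives p.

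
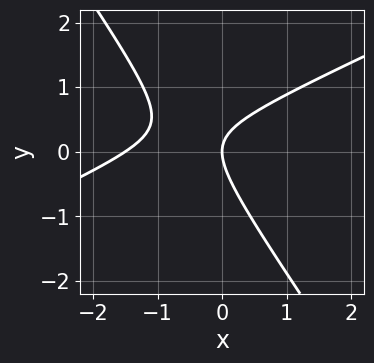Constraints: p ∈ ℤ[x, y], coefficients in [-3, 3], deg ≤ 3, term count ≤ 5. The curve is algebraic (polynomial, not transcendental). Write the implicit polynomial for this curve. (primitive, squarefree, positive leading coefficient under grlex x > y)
(a) Degree: no degree-1 curve has this shape, so deg p = 2.
(b) Against the integer gridlines: it meets the y-axis at y = 0 (among the integer gridlines); it meets the x-axis at x = 0 (among the integer gridlines).
(c) These observations pin down the coefficients.

2*x^2 - 3*x*y - 3*y^2 + 3*x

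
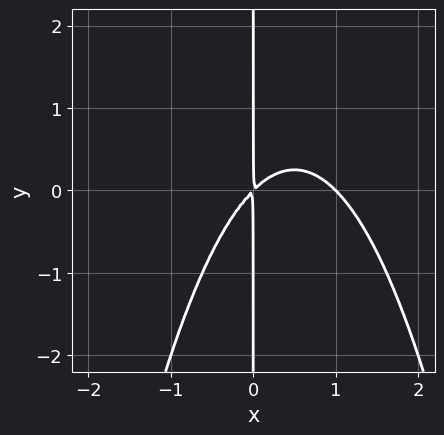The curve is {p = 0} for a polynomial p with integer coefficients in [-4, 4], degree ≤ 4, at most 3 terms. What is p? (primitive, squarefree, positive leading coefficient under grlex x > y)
x^3 - x^2 + x*y

First, deg p = 3.
Then, against the integer gridlines: it meets the x-axis at x = 1 (among the integer gridlines); every point of the y-axis in the box is on the curve.
Finally, solving for integer coefficients yields p as stated.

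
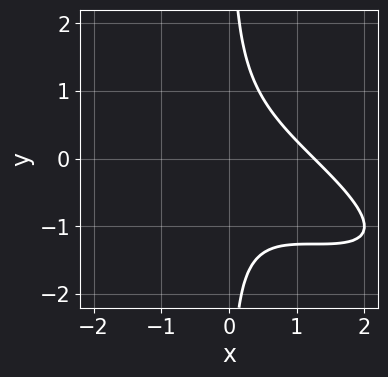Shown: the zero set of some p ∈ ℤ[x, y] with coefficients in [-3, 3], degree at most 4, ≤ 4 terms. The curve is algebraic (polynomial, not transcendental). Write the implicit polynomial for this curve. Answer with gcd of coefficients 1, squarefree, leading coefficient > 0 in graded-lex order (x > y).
(a) deg p = 3. A generic line meets the curve in up to 3 points.
(b) Checking where it meets the axes: the curve avoids every integer y-axis point in the box.
(c) Matching integer coefficients to the picture gives p.

x^3 + 3*x^2*y + 3*x*y^2 - 2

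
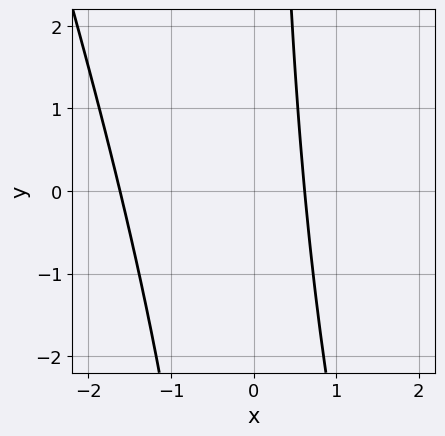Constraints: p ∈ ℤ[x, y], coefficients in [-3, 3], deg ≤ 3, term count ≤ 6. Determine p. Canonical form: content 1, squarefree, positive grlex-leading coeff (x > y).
3*x^2 + x*y + 3*x - 3

1. The degree is 2 — the shape is more complex than any degree-1 curve.
2. Against the integer gridlines: no y-intercept at any integer in the box.
3. Matching integer coefficients to the picture gives p.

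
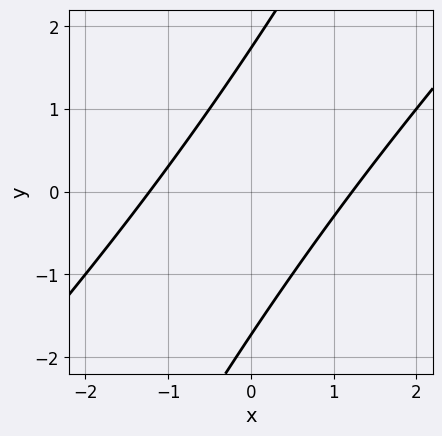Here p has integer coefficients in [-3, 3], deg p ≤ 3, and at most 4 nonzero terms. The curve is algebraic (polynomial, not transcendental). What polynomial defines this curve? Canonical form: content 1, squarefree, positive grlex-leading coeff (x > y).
2*x^2 - 3*x*y + y^2 - 3

1. Degree: a generic line meets the curve in up to 2 points, so deg p = 2.
2. The integer polynomial consistent with all of this is the stated p.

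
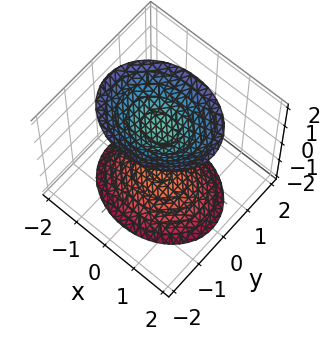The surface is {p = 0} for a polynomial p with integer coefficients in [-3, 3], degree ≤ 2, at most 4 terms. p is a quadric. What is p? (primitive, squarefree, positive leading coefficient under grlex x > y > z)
2*x^2 + 3*y^2 - 2*z^2 + 3

First, there are 2 components. Treating them together as one polynomial.
Then, deg p = 2. Two separate bowl-shaped sheets opening away from each other; a quadric.
Then, symmetries: it's symmetric under y → −y, forcing even powers of y; it's symmetric under z → −z, forcing even powers of z; mirror symmetry x ↦ −x ⇒ only even powers of x.
Then, reading off the gridlines: the surface avoids every integer x-axis point in the box; the surface avoids every integer y-axis point in the box.
Finally, putting this together gives p.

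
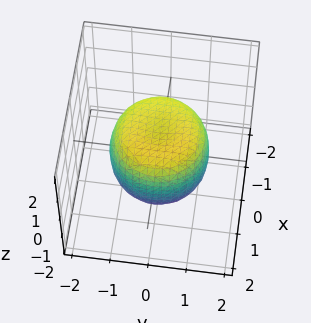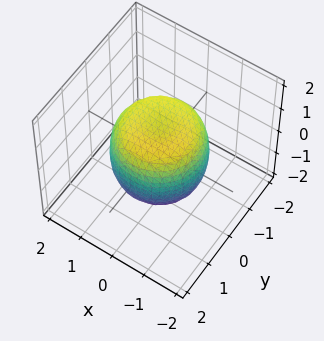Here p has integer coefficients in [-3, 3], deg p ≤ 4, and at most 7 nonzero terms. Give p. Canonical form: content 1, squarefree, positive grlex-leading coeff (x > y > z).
x^4 + 2*x^2*y^2 + y^4 - x^2 - y^2 + z^2 - 1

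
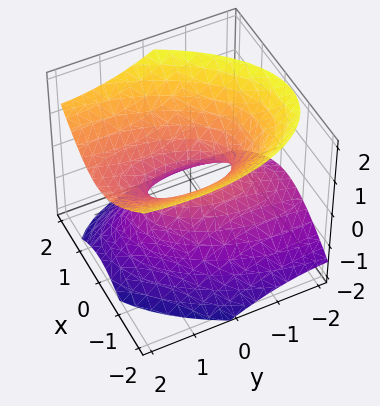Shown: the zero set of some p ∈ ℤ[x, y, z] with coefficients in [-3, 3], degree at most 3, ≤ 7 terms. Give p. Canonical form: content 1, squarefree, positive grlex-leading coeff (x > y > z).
3*x^2 - x*y + y^2 - 2*y*z - 3*z^2 - 1

(a) The degree is 2 — the shape is more complex than any degree-1 surface.
(b) From the axis intercepts and sections: the y-axis gridline crossings are at y ∈ {-1, 1}; no z-intercept at any integer in the box.
(c) Putting this together gives p.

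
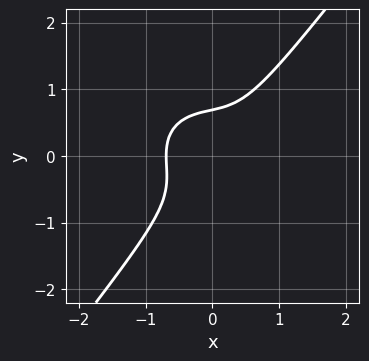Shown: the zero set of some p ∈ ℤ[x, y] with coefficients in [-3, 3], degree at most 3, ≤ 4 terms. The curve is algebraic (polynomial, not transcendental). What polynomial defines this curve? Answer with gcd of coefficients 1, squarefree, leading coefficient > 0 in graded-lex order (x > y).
3*x^3 + 2*x*y^2 - 3*y^3 + 1

(a) Degree: the shape is more complex than any degree-2 curve, so deg p = 3.
(b) The integer polynomial consistent with all of this is the stated p.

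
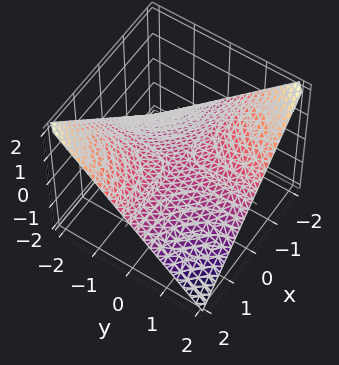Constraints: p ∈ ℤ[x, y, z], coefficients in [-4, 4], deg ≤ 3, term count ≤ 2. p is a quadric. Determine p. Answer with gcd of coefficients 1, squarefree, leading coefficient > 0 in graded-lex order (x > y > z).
x*y + 2*z

First, the degree is 2 — a saddle surface; a quadric.
Then, observable constraints: it crosses the z-axis at the gridline z = 0; every point of the x-axis in the box is on the surface.
Finally, putting this together gives p. Check: (0, -1, 0) on the y-axis lies on the surface, and p(0, -1, 0) = 0. ✓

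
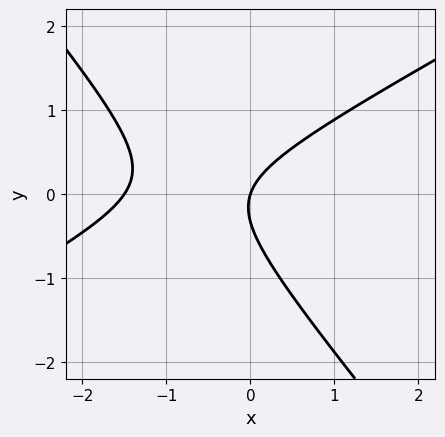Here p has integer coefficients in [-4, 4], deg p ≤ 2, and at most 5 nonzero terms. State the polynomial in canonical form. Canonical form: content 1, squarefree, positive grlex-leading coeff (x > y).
2*x^2 - 2*x*y - 3*y^2 + 3*x - y

1. Degree: a generic line meets the curve in up to 2 points, so deg p = 2.
2. Reading off the gridlines: it meets the y-axis at y = 0 (among the integer gridlines); it meets the x-axis at x = 0 (among the integer gridlines).
3. Assembling these constraints gives the stated polynomial.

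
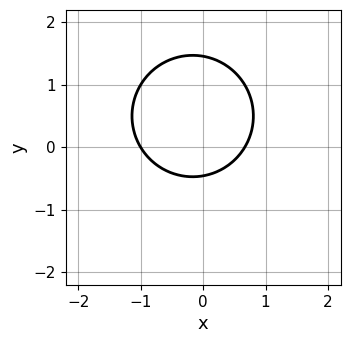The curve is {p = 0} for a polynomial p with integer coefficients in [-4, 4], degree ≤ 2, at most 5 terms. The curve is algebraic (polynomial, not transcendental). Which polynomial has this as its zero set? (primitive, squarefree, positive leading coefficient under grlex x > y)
(a) The degree is 2 — the shape is more complex than any degree-1 curve.
(b) Observable constraints: one x-axis crossing is at x = -1.
(c) Assembling these constraints gives the stated polynomial.

3*x^2 + 3*y^2 + x - 3*y - 2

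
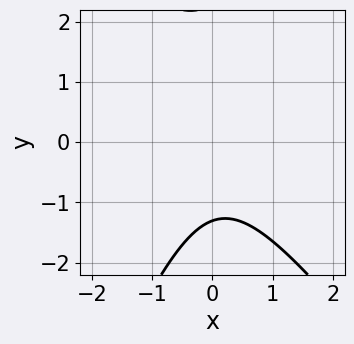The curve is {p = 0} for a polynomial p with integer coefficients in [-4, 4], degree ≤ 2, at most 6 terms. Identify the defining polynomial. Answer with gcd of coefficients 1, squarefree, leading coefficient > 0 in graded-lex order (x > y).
3*x^2 + x*y - y^2 + y + 3

(a) deg p = 2. No degree-1 curve has this shape.
(b) Against the integer gridlines: no x-intercept at any integer in the box.
(c) Together with the visible shape, these determine p as stated.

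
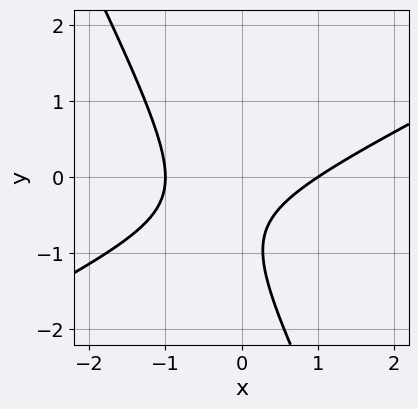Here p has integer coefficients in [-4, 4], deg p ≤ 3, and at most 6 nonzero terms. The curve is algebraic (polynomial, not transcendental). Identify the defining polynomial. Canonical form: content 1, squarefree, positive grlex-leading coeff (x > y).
2*x^2 - 3*x*y - 2*y^2 - 3*y - 2

(a) Degree: the shape is more complex than any degree-1 curve, so deg p = 2.
(b) From the visible intercepts: among the integer gridlines, it crosses the x-axis at x ∈ {-1, 1}; no y-intercept at any integer in the box.
(c) The integer polynomial consistent with all of this is the stated p.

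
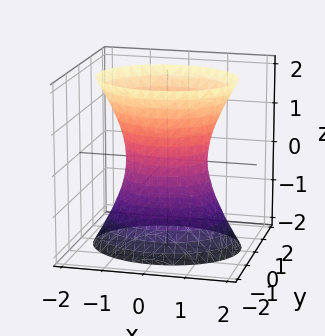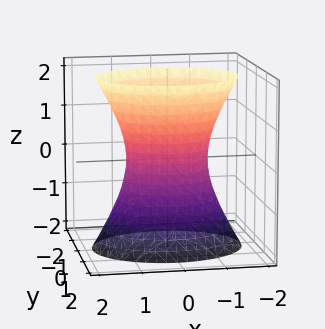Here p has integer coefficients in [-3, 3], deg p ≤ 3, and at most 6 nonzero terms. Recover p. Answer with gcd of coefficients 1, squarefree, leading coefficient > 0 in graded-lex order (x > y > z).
(a) Degree: one connected sheet with a waist; a quadric, so deg p = 2.
(b) Symmetries: mirror symmetry y ↦ −y ⇒ only even powers of y; the x ↦ −x reflection is a symmetry, so x appears only in even powers; the z ↦ −z reflection is a symmetry, so z appears only in even powers.
(c) Observable constraints: it misses every integer gridline on the z-axis; among the integer gridlines, it crosses the x-axis at x ∈ {-1, 1}.
(d) Solving for integer coefficients yields p as stated.

2*x^2 + 3*y^2 - z^2 - 2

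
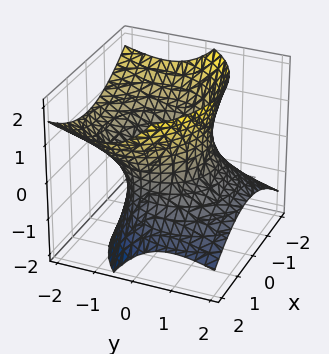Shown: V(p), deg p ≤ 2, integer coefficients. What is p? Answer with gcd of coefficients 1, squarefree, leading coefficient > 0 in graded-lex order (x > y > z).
First, degree: a generic line meets the surface in up to 2 points, so deg p = 2.
Then, observable constraints: it misses every integer gridline on the z-axis.
Finally, together with the visible shape, these determine p as stated.

2*x^2 + 2*y^2 + 3*y*z - 2*z^2 - 3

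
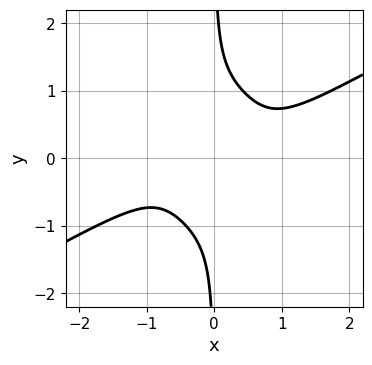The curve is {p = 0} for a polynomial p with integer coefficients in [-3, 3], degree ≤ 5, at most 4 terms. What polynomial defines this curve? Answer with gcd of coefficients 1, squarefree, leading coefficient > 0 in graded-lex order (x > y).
2*x^4 - 3*x^3*y - 2*x*y^3 + 1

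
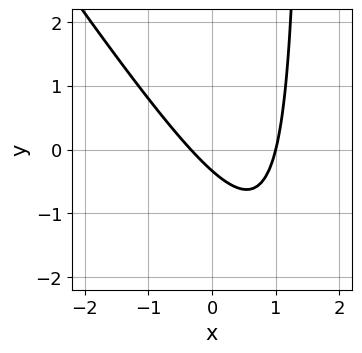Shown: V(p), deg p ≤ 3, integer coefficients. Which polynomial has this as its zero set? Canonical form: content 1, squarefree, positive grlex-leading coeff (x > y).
3*x^2 + 2*x*y - 2*x - 3*y - 1

1. deg p = 2. No degree-1 curve has this shape.
2. Against the integer gridlines: one x-axis crossing is at x = 1.
3. The integer polynomial consistent with all of this is the stated p.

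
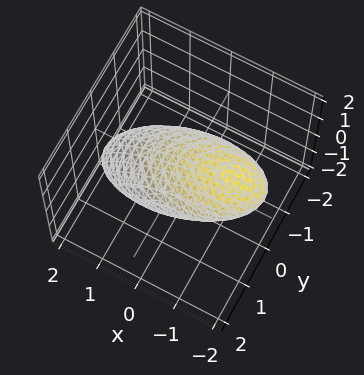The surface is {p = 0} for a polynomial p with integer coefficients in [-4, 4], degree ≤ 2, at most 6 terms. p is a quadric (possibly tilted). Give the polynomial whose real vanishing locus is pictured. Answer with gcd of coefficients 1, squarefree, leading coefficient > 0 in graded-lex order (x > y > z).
x^2 + 2*x*z + 2*y^2 + 2*z^2 - 2

First, deg p = 2. A generic line meets the surface in up to 2 points.
Then, checking where it meets the axes: the y-axis gridline crossings are at y ∈ {-1, 1}; among the integer gridlines, it crosses the z-axis at z ∈ {-1, 1}.
Finally, these observations pin down the coefficients.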